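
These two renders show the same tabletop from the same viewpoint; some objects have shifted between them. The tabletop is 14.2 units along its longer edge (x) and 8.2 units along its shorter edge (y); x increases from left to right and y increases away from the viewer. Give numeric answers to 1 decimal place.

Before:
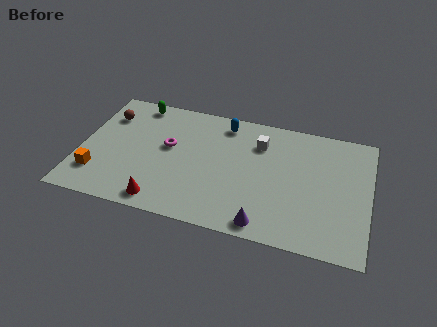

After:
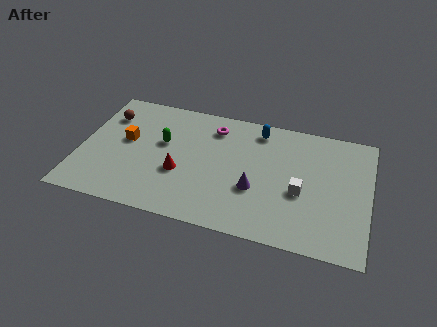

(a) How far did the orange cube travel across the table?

2.9

The orange cube moved from about (1.0, 2.0) to (2.2, 4.6), a distance of √(1.2² + 2.6²) ≈ 2.9.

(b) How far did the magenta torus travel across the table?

2.8

The magenta torus moved from about (4.3, 4.7) to (6.4, 6.6), a distance of √(2.1² + 1.9²) ≈ 2.8.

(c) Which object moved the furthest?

the white cube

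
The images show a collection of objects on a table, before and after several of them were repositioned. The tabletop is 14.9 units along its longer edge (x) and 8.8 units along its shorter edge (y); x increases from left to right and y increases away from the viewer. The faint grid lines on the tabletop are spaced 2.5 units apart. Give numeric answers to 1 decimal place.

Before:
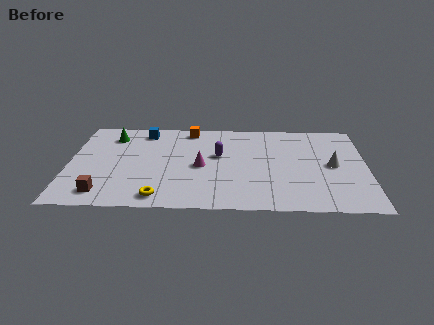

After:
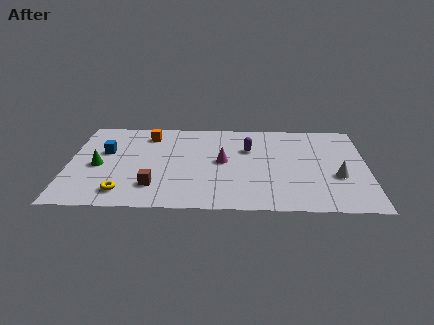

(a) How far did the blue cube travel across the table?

2.8

The blue cube moved from about (3.7, 7.5) to (1.8, 5.4), a distance of √(1.9² + 2.1²) ≈ 2.8.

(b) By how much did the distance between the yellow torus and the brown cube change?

-1.2

The distance was about 2.8 in the first image and 1.6 in the second, so they moved 1.2 units closer together.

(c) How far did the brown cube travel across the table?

2.6

From (1.8, 1.4) to (4.3, 2.1), the brown cube covered √(2.5² + 0.7²) ≈ 2.6 units.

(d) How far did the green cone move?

3.1

The green cone was near (2.1, 7.0) before and (1.5, 4.0) after, so it travelled √(0.6² + 3.0²) ≈ 3.1 units.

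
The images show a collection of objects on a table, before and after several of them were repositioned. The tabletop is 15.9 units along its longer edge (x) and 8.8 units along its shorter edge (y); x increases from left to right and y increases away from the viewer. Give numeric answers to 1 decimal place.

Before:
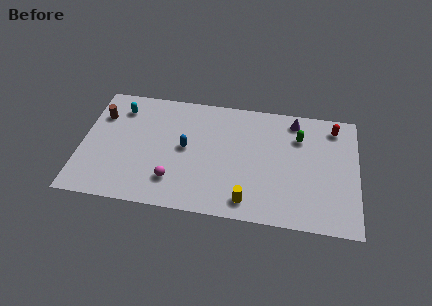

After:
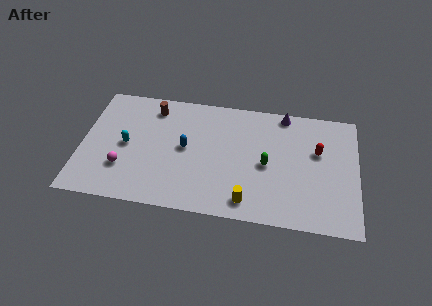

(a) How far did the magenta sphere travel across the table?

2.9

The magenta sphere was near (5.4, 2.1) before and (2.5, 2.6) after, so it travelled √(2.9² + 0.5²) ≈ 2.9 units.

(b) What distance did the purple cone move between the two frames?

0.7

The purple cone was near (12.2, 7.6) before and (11.6, 8.0) after, so it travelled √(0.6² + 0.4²) ≈ 0.7 units.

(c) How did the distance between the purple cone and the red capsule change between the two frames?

+0.9

Before: roughly 2.3 units apart; after: 3.2. That's 0.9 units further apart.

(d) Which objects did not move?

the blue capsule and the yellow cylinder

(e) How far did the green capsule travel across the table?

2.9

The green capsule was near (12.5, 6.4) before and (10.7, 4.1) after, so it travelled √(1.8² + 2.3²) ≈ 2.9 units.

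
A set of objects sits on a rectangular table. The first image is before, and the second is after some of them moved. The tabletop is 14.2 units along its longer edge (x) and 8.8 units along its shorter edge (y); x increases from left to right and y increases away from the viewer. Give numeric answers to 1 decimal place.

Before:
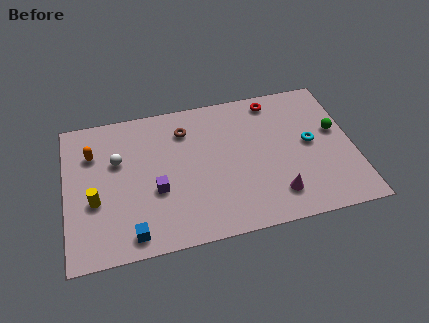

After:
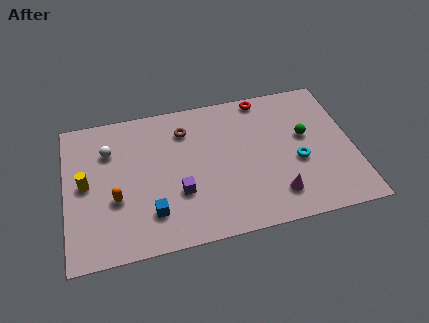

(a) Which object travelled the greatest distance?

the orange capsule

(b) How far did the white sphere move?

0.8

The white sphere was near (2.6, 5.6) before and (2.2, 6.3) after, so it travelled √(0.4² + 0.7²) ≈ 0.8 units.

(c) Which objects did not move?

the brown torus and the magenta cone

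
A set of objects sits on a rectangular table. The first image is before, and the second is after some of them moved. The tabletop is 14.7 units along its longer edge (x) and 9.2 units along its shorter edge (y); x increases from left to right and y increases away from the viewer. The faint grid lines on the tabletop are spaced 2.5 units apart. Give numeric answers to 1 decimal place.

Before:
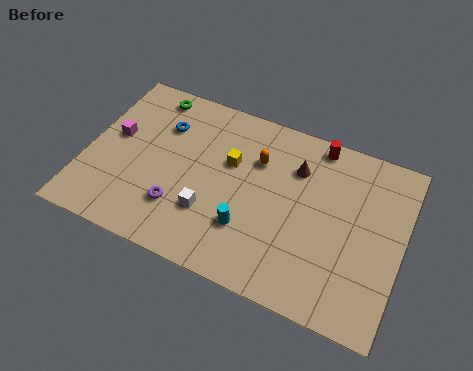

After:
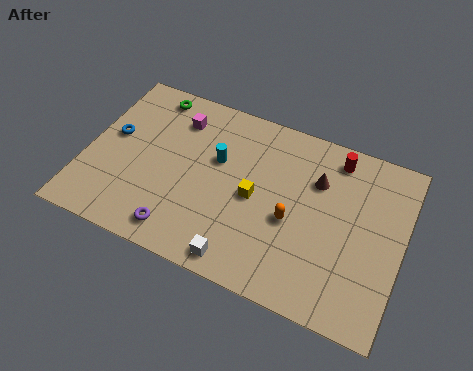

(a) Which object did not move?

the green torus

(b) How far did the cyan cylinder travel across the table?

3.5

The cyan cylinder was near (7.8, 2.7) before and (6.0, 5.7) after, so it travelled √(1.8² + 3.0²) ≈ 3.5 units.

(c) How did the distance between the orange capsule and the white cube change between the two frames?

-0.5

Before: roughly 4.0 units apart; after: 3.5. That's 0.5 units closer together.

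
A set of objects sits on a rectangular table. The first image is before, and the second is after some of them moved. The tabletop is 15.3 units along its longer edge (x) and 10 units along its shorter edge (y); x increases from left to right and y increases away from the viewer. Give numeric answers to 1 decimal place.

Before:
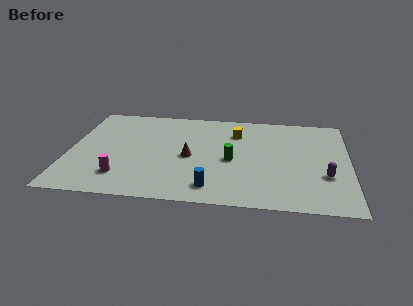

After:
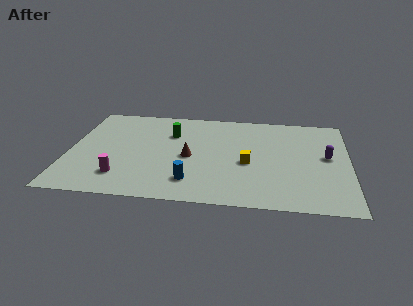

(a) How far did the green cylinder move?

4.2

From (8.9, 4.5) to (5.5, 7.0), the green cylinder covered √(3.4² + 2.5²) ≈ 4.2 units.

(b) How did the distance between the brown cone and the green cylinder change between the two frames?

+0.3

The distance was about 2.3 in the first image and 2.6 in the second, so they moved 0.3 units further apart.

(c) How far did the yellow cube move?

3.3

The yellow cube moved from about (9.1, 7.5) to (9.8, 4.3), a distance of √(0.7² + 3.2²) ≈ 3.3.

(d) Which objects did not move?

the magenta cylinder and the brown cone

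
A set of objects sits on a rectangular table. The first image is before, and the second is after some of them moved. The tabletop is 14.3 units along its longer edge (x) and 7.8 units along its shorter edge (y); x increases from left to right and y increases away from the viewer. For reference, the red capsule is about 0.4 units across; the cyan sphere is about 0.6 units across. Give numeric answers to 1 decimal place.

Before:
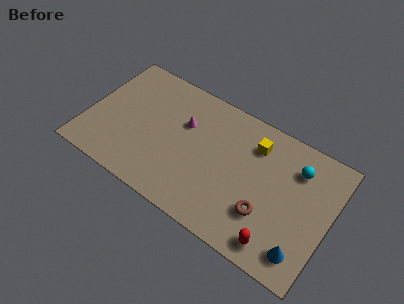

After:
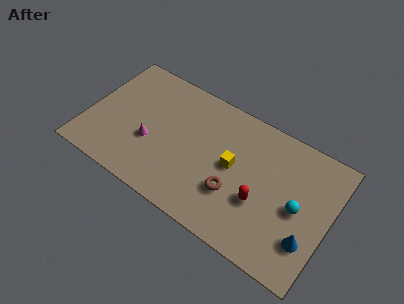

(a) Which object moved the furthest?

the magenta cone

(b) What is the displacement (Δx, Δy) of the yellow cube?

(-1.0, -1.9)

The yellow cube was at about (9.6, 6.0) and moved to about (8.6, 4.1).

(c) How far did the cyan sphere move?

2.2

The cyan sphere was near (12.1, 5.9) before and (12.5, 3.7) after, so it travelled √(0.4² + 2.2²) ≈ 2.2 units.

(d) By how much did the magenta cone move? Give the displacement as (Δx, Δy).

(-1.7, -2.1)

From the two frames, the magenta cone sits at roughly (5.5, 5.1) before and (3.8, 3.0) after.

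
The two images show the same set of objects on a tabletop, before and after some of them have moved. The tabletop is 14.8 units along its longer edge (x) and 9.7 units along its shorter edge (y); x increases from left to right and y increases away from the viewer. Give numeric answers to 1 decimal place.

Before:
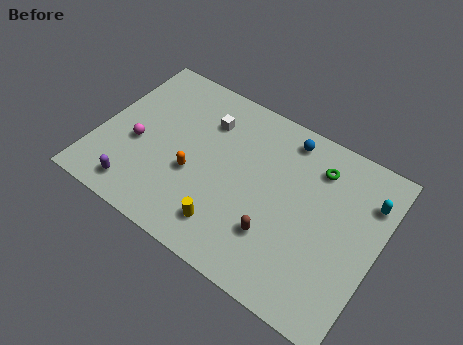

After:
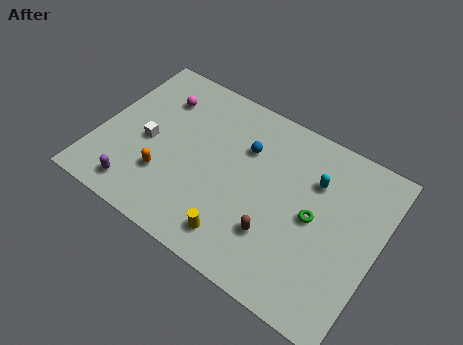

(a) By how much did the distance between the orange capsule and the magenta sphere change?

+1.4

They were about 3.1 units apart before and 4.5 after — 1.4 units further apart.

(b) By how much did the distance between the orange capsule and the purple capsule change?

-1.6

The distance was about 3.5 in the first image and 1.9 in the second, so they moved 1.6 units closer together.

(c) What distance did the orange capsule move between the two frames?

1.7

The orange capsule was near (5.2, 3.8) before and (3.8, 2.9) after, so it travelled √(1.4² + 0.9²) ≈ 1.7 units.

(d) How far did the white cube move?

3.9

The white cube was near (5.3, 7.2) before and (2.6, 4.4) after, so it travelled √(2.7² + 2.8²) ≈ 3.9 units.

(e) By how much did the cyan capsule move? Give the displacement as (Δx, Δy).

(-2.8, -0.4)

From the two frames, the cyan capsule sits at roughly (14.0, 7.2) before and (11.2, 6.8) after.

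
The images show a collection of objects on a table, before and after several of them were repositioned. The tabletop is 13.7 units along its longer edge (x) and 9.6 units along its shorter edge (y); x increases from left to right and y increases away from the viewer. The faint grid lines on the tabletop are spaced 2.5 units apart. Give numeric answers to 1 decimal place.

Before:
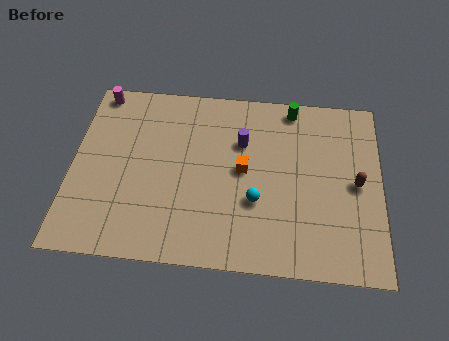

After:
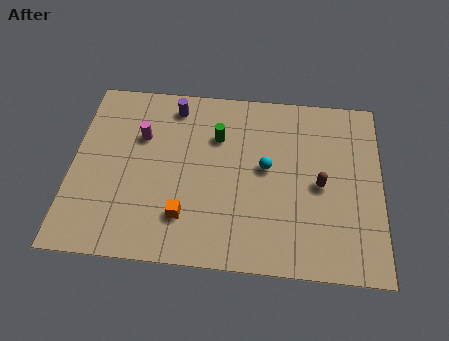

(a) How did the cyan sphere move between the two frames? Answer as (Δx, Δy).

(0.4, 1.8)

The cyan sphere started near (8.2, 3.4) and ended near (8.6, 5.2).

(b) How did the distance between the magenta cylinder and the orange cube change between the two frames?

-3.0

They were about 7.6 units apart before and 4.6 after — 3.0 units closer together.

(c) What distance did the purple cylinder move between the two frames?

3.5

The purple cylinder was near (7.5, 6.5) before and (4.4, 8.2) after, so it travelled √(3.1² + 1.7²) ≈ 3.5 units.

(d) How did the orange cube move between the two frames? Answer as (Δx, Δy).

(-2.5, -2.7)

The orange cube started near (7.6, 5.0) and ended near (5.1, 2.3).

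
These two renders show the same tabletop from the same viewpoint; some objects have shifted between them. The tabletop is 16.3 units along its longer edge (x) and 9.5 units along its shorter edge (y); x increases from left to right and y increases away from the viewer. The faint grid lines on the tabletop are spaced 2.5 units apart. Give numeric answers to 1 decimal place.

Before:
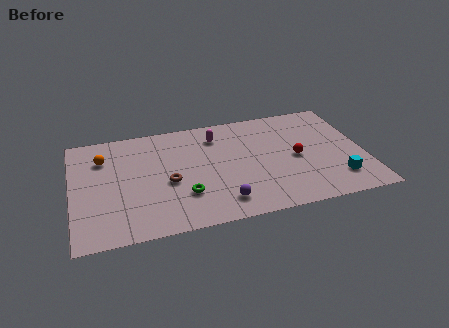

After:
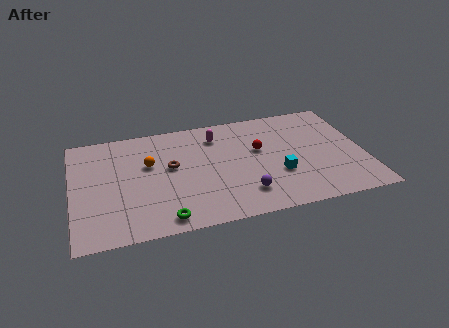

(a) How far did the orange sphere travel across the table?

2.7

From (1.8, 7.0) to (4.3, 5.9), the orange sphere covered √(2.5² + 1.1²) ≈ 2.7 units.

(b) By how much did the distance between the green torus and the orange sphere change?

-1.2

They were about 6.0 units apart before and 4.8 after — 1.2 units closer together.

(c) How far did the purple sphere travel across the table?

1.4

From (8.1, 1.7) to (9.4, 2.1), the purple sphere covered √(1.3² + 0.4²) ≈ 1.4 units.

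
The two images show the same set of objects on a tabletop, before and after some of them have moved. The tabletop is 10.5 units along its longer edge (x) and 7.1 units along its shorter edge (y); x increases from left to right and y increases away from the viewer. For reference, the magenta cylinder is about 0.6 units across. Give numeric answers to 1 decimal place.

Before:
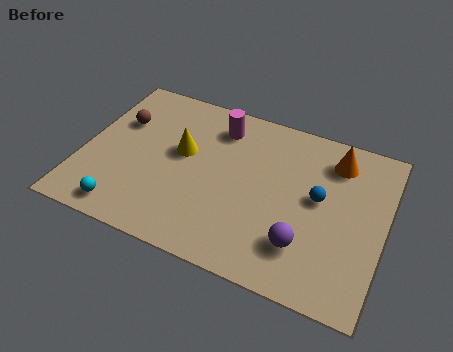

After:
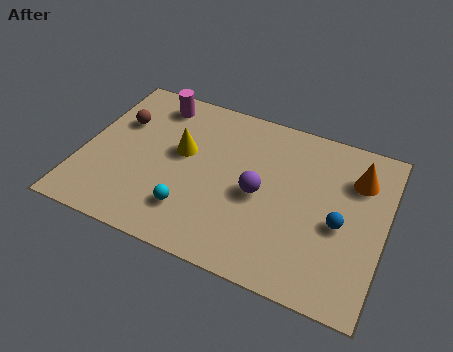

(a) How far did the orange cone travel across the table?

0.9

From (8.6, 5.7) to (9.4, 5.2), the orange cone covered √(0.8² + 0.5²) ≈ 0.9 units.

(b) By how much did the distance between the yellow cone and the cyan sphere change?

-1.1

The distance was about 3.6 in the first image and 2.5 in the second, so they moved 1.1 units closer together.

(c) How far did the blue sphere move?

1.1

The blue sphere was near (8.2, 3.9) before and (9.0, 3.1) after, so it travelled √(0.8² + 0.8²) ≈ 1.1 units.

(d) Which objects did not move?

the brown sphere and the yellow cone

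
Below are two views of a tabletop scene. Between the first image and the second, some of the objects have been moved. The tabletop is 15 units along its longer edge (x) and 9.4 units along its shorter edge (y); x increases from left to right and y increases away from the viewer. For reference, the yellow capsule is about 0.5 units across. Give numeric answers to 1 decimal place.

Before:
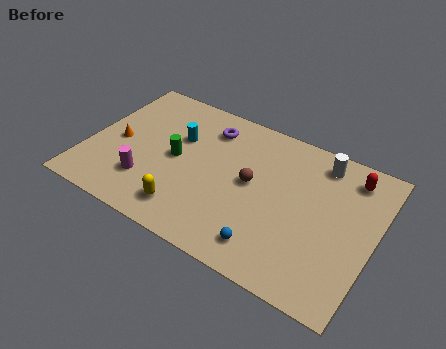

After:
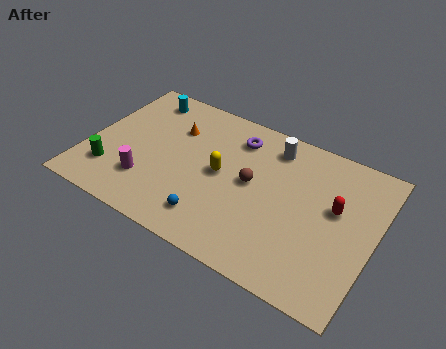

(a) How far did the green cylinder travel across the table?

3.9

From (4.6, 4.7) to (1.5, 2.3), the green cylinder covered √(3.1² + 2.4²) ≈ 3.9 units.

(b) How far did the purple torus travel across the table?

1.5

The purple torus was near (5.9, 7.5) before and (7.4, 7.5) after, so it travelled √(1.5² + 0.0²) ≈ 1.5 units.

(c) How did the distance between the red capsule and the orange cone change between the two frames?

-3.6

Before: roughly 12.4 units apart; after: 8.8. That's 3.6 units closer together.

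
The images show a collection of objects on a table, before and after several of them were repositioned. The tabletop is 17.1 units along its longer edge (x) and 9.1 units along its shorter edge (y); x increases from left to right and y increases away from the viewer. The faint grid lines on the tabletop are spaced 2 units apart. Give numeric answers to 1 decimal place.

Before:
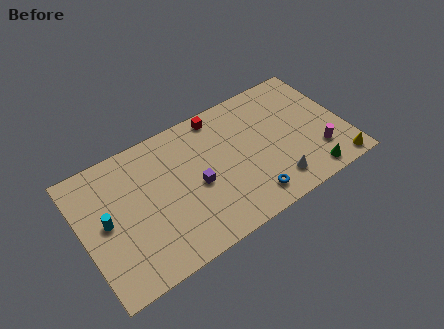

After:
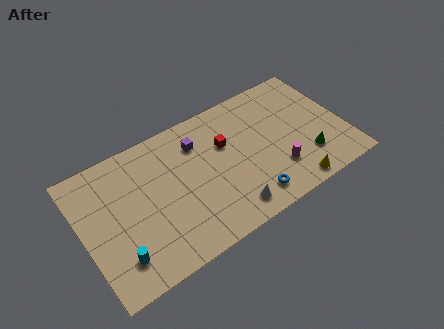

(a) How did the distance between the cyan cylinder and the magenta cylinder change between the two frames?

-3.3

The distance was about 13.8 in the first image and 10.5 in the second, so they moved 3.3 units closer together.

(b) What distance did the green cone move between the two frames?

1.3

The green cone was near (14.3, 1.1) before and (14.4, 2.4) after, so it travelled √(0.1² + 1.3²) ≈ 1.3 units.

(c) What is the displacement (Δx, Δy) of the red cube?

(0.1, -2.2)

From the two frames, the red cube sits at roughly (9.4, 8.1) before and (9.5, 5.9) after.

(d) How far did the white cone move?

3.1

The white cone was near (12.1, 1.7) before and (9.0, 1.4) after, so it travelled √(3.1² + 0.3²) ≈ 3.1 units.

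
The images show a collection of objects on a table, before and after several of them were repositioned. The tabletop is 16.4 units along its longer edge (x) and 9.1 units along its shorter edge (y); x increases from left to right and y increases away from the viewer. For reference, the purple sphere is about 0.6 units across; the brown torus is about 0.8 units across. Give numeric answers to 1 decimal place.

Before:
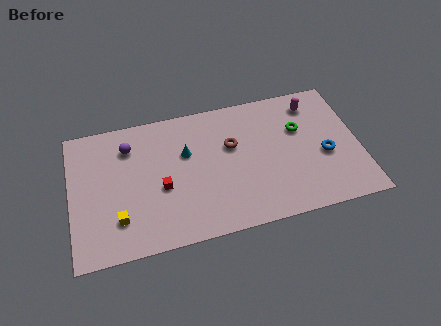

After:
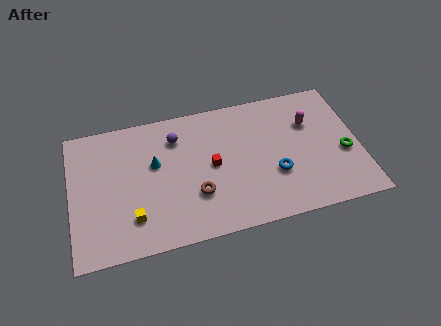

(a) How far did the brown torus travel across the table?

3.6

The brown torus moved from about (9.2, 5.7) to (7.0, 2.9), a distance of √(2.2² + 2.8²) ≈ 3.6.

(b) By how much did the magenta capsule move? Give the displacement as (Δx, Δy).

(-0.3, -1.3)

The magenta capsule was at about (14.0, 7.5) and moved to about (13.7, 6.2).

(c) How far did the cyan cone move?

1.8

The cyan cone moved from about (6.6, 5.8) to (4.8, 5.5), a distance of √(1.8² + 0.3²) ≈ 1.8.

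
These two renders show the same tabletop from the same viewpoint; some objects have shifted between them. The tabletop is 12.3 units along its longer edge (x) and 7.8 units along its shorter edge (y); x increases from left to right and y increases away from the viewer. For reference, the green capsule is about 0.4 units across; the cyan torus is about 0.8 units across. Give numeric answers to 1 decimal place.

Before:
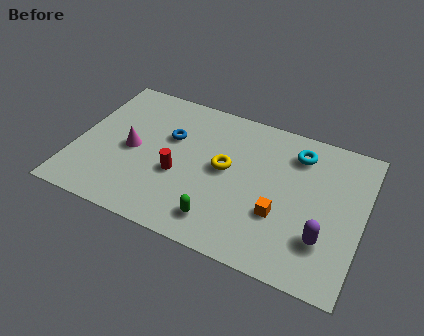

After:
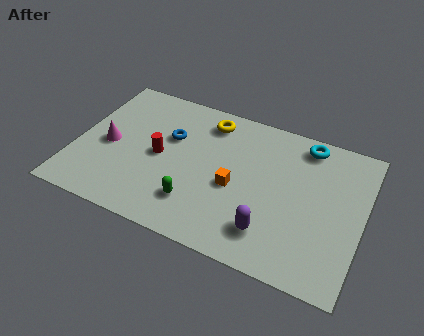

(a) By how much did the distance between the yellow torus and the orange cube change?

+0.5

The distance was about 2.9 in the first image and 3.4 in the second, so they moved 0.5 units further apart.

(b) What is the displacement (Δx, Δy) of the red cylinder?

(-0.9, 0.7)

The red cylinder was at about (4.5, 3.1) and moved to about (3.6, 3.8).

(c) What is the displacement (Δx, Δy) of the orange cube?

(-2.0, 0.7)

The orange cube started near (8.9, 2.7) and ended near (6.9, 3.4).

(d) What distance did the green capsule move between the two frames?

1.2

From (6.5, 1.4) to (5.4, 1.9), the green capsule covered √(1.1² + 0.5²) ≈ 1.2 units.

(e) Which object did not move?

the blue torus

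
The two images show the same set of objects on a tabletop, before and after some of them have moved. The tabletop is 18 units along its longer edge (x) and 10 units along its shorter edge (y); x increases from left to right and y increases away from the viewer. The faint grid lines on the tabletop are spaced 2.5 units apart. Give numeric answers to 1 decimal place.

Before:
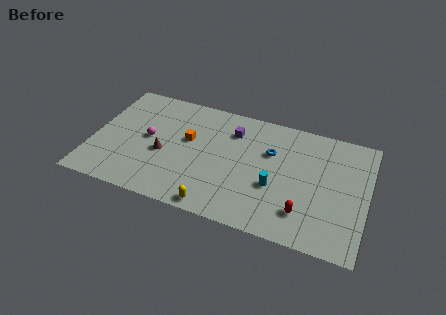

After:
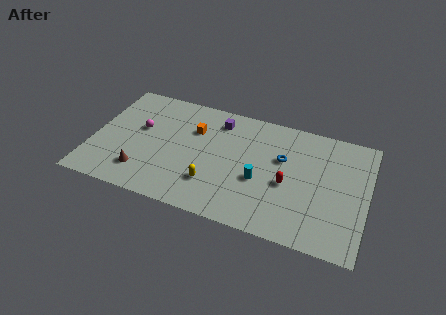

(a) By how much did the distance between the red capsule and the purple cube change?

-1.1

The distance was about 7.4 in the first image and 6.3 in the second, so they moved 1.1 units closer together.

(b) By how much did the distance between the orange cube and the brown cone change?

+3.3

Before: roughly 2.3 units apart; after: 5.6. That's 3.3 units further apart.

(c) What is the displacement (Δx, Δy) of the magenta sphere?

(-0.6, 0.7)

From the two frames, the magenta sphere sits at roughly (3.6, 5.2) before and (3.0, 5.9) after.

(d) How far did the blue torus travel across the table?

0.9

The blue torus moved from about (11.6, 6.6) to (12.4, 6.3), a distance of √(0.8² + 0.3²) ≈ 0.9.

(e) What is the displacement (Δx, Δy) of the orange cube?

(0.3, 1.0)

The orange cube was at about (6.2, 5.9) and moved to about (6.5, 6.9).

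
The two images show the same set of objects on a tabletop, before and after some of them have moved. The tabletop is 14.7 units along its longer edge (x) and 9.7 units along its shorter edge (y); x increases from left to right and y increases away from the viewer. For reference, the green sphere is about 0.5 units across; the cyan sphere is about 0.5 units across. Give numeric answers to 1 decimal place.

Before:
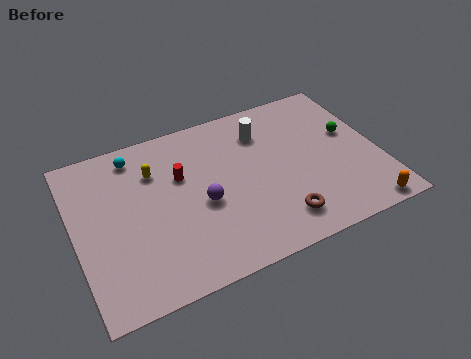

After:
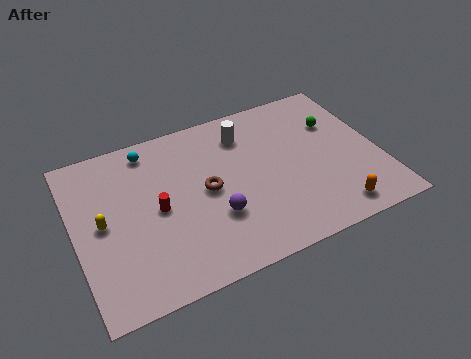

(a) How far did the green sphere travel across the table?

1.1

From (13.5, 5.7) to (12.9, 6.6), the green sphere covered √(0.6² + 0.9²) ≈ 1.1 units.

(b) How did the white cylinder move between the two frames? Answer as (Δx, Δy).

(-0.9, 0.2)

The white cylinder started near (9.4, 7.4) and ended near (8.5, 7.6).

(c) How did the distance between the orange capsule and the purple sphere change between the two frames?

-2.3

Before: roughly 8.1 units apart; after: 5.8. That's 2.3 units closer together.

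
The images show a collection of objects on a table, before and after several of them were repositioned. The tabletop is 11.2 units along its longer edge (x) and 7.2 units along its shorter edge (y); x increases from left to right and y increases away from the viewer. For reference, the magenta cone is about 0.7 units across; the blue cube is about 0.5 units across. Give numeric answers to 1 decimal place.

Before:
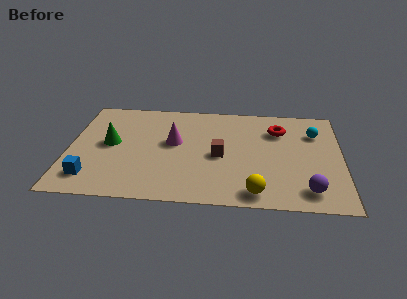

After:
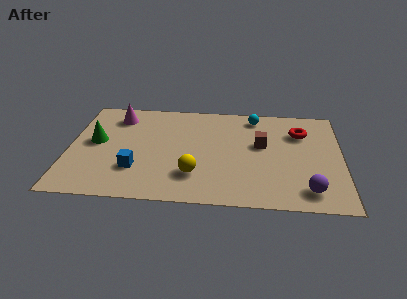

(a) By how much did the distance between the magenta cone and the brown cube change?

+4.1

They were about 2.1 units apart before and 6.2 after — 4.1 units further apart.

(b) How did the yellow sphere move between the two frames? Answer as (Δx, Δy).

(-2.5, 1.0)

From the two frames, the yellow sphere sits at roughly (7.7, 0.9) before and (5.2, 1.9) after.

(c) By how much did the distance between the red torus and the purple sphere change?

-0.3

They were about 4.3 units apart before and 4.0 after — 0.3 units closer together.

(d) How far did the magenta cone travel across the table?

2.9

From (4.3, 4.1) to (1.9, 5.8), the magenta cone covered √(2.4² + 1.7²) ≈ 2.9 units.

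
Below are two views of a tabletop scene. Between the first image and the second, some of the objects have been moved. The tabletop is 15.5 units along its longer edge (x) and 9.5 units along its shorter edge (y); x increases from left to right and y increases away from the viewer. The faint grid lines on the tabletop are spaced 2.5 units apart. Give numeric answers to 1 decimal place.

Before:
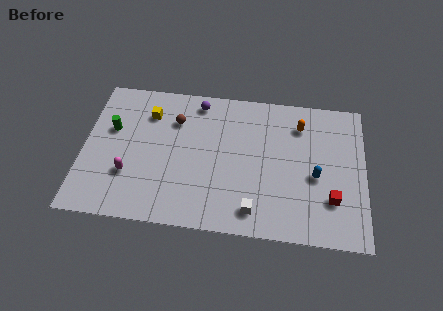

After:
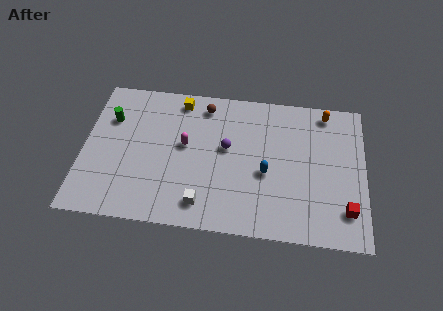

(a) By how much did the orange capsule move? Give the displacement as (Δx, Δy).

(1.4, 1.0)

The orange capsule was at about (11.9, 7.4) and moved to about (13.3, 8.4).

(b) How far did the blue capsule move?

2.7

From (12.8, 4.1) to (10.1, 4.0), the blue capsule covered √(2.7² + 0.1²) ≈ 2.7 units.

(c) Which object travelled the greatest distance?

the magenta capsule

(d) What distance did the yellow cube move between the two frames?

2.0

From (3.5, 7.2) to (5.2, 8.3), the yellow cube covered √(1.7² + 1.1²) ≈ 2.0 units.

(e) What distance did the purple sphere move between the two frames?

3.4

The purple sphere was near (6.2, 8.3) before and (7.9, 5.4) after, so it travelled √(1.7² + 2.9²) ≈ 3.4 units.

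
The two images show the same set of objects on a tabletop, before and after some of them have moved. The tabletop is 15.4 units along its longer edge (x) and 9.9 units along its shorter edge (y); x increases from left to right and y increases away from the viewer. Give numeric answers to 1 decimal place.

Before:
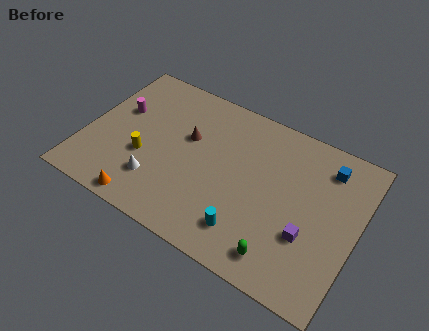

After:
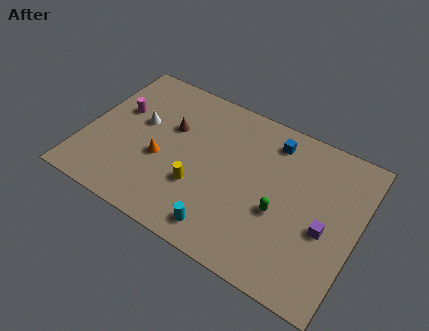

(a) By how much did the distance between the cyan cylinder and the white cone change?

+1.7

The distance was about 5.3 in the first image and 7.0 in the second, so they moved 1.7 units further apart.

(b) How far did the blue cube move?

3.1

The blue cube moved from about (13.3, 8.0) to (10.2, 8.2), a distance of √(3.1² + 0.2²) ≈ 3.1.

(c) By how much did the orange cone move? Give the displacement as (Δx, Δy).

(0.4, 3.1)

The orange cone was at about (4.0, 0.9) and moved to about (4.4, 4.0).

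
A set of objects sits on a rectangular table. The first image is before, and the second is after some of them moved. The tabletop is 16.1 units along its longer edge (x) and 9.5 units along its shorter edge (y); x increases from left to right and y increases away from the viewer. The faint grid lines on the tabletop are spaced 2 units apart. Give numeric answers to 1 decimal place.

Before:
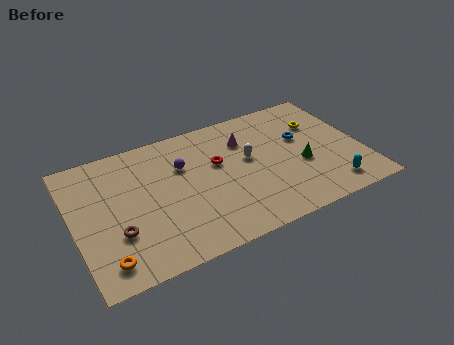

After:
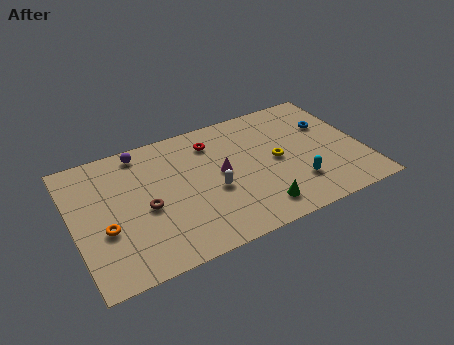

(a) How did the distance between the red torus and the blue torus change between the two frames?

+1.8

The distance was about 4.8 in the first image and 6.6 in the second, so they moved 1.8 units further apart.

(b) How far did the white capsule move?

2.7

From (9.8, 5.4) to (7.6, 3.9), the white capsule covered √(2.2² + 1.5²) ≈ 2.7 units.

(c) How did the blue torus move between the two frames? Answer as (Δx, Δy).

(1.6, 0.5)

The blue torus started near (12.9, 5.8) and ended near (14.5, 6.3).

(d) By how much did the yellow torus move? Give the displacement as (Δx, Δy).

(-2.7, -1.9)

The yellow torus was at about (14.0, 6.6) and moved to about (11.3, 4.7).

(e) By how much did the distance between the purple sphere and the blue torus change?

+3.9

They were about 6.7 units apart before and 10.6 after — 3.9 units further apart.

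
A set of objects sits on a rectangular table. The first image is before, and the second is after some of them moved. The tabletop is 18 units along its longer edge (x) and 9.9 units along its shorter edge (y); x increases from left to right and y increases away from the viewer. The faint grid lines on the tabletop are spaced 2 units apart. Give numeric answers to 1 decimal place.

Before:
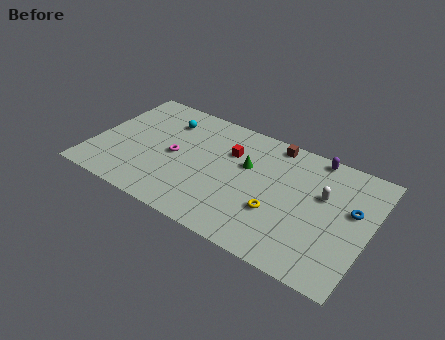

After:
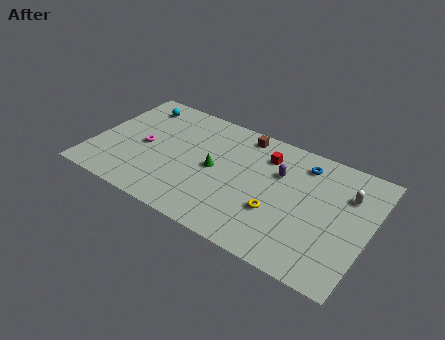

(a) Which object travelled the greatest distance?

the blue torus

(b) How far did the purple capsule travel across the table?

3.2

The purple capsule was near (14.0, 9.1) before and (12.0, 6.6) after, so it travelled √(2.0² + 2.5²) ≈ 3.2 units.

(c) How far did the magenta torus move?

2.0

The magenta torus moved from about (5.3, 4.8) to (3.3, 4.7), a distance of √(2.0² + 0.1²) ≈ 2.0.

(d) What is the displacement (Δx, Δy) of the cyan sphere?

(-2.1, 0.6)

From the two frames, the cyan sphere sits at roughly (4.3, 7.6) before and (2.2, 8.2) after.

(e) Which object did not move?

the yellow torus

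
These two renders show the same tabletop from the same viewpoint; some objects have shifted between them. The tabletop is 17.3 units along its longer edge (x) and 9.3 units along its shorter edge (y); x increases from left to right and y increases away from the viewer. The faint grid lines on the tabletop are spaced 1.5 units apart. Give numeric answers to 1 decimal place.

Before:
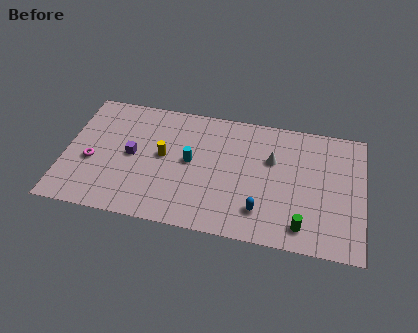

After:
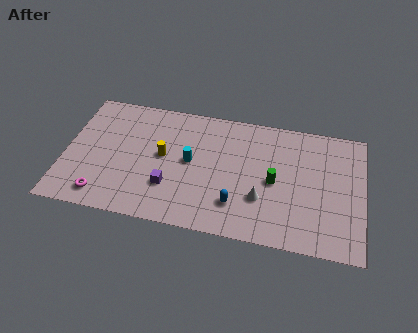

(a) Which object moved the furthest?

the green cylinder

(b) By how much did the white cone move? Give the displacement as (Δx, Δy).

(-0.5, -3.0)

From the two frames, the white cone sits at roughly (12.0, 6.0) before and (11.5, 3.0) after.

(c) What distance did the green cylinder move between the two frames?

3.4

The green cylinder was near (13.9, 1.5) before and (12.2, 4.4) after, so it travelled √(1.7² + 2.9²) ≈ 3.4 units.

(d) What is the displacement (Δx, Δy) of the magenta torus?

(0.8, -2.4)

The magenta torus was at about (1.6, 3.8) and moved to about (2.4, 1.4).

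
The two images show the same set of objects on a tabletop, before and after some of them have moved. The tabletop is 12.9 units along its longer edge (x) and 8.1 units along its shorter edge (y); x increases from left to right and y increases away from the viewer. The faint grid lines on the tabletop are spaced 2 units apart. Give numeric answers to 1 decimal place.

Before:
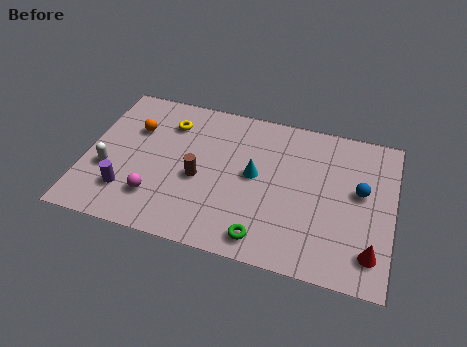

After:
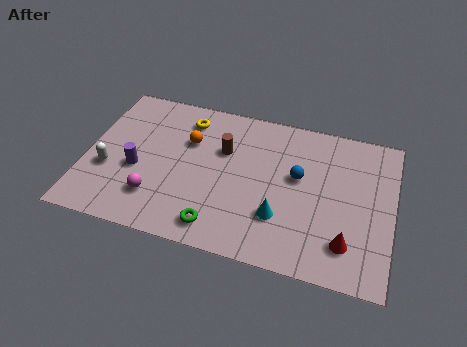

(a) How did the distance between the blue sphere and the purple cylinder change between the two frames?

-3.1

Before: roughly 9.9 units apart; after: 6.8. That's 3.1 units closer together.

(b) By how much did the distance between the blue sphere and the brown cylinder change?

-3.5

Before: roughly 6.8 units apart; after: 3.3. That's 3.5 units closer together.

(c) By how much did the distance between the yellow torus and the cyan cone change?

+1.8

They were about 4.2 units apart before and 6.0 after — 1.8 units further apart.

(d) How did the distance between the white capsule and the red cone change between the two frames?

-1.0

Before: roughly 11.2 units apart; after: 10.2. That's 1.0 units closer together.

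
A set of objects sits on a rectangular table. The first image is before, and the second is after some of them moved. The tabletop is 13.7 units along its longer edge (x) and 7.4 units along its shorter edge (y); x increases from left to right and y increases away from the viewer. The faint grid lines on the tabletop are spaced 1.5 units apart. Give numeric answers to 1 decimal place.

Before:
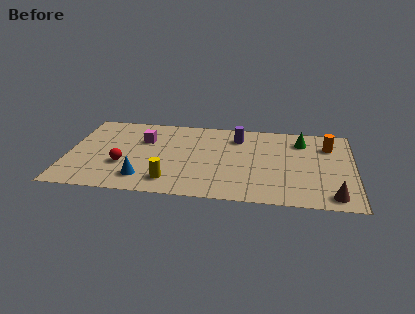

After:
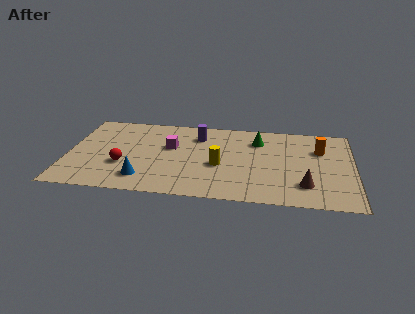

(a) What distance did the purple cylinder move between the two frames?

1.9

The purple cylinder was near (8.1, 5.8) before and (6.2, 5.7) after, so it travelled √(1.9² + 0.1²) ≈ 1.9 units.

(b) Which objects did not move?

the blue cone and the red sphere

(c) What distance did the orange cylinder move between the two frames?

0.6

From (12.5, 5.5) to (12.1, 5.1), the orange cylinder covered √(0.4² + 0.4²) ≈ 0.6 units.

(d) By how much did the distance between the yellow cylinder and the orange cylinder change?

-3.3

The distance was about 8.5 in the first image and 5.2 in the second, so they moved 3.3 units closer together.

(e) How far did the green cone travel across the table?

2.1

The green cone was near (11.2, 5.8) before and (9.1, 5.6) after, so it travelled √(2.1² + 0.2²) ≈ 2.1 units.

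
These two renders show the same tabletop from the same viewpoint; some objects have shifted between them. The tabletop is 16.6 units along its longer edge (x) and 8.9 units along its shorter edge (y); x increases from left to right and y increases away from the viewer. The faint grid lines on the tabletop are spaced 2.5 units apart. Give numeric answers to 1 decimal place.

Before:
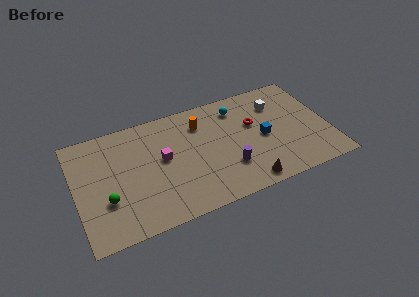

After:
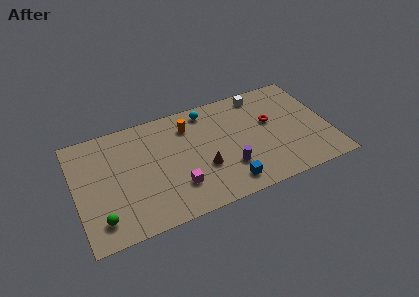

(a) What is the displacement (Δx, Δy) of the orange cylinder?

(-0.8, 0.1)

From the two frames, the orange cylinder sits at roughly (8.4, 6.8) before and (7.6, 6.9) after.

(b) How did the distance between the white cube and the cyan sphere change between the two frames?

+0.9

Before: roughly 2.7 units apart; after: 3.6. That's 0.9 units further apart.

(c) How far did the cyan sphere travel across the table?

2.1

The cyan sphere moved from about (10.9, 7.2) to (8.9, 7.7), a distance of √(2.0² + 0.5²) ≈ 2.1.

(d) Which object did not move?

the purple cylinder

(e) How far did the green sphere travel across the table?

1.4

The green sphere moved from about (1.9, 3.0) to (1.4, 1.7), a distance of √(0.5² + 1.3²) ≈ 1.4.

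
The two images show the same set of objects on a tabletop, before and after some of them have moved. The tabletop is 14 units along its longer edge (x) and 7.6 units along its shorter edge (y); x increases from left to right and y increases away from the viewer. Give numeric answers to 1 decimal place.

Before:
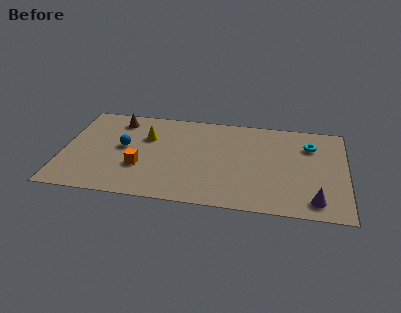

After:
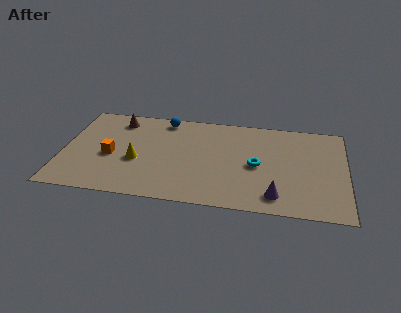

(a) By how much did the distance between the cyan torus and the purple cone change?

-1.9

They were about 4.4 units apart before and 2.5 after — 1.9 units closer together.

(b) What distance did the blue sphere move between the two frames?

3.2

The blue sphere was near (3.0, 4.1) before and (4.9, 6.7) after, so it travelled √(1.9² + 2.6²) ≈ 3.2 units.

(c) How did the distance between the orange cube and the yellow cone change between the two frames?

-1.2

The distance was about 2.5 in the first image and 1.3 in the second, so they moved 1.2 units closer together.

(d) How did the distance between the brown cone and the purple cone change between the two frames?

-1.7

The distance was about 11.1 in the first image and 9.4 in the second, so they moved 1.7 units closer together.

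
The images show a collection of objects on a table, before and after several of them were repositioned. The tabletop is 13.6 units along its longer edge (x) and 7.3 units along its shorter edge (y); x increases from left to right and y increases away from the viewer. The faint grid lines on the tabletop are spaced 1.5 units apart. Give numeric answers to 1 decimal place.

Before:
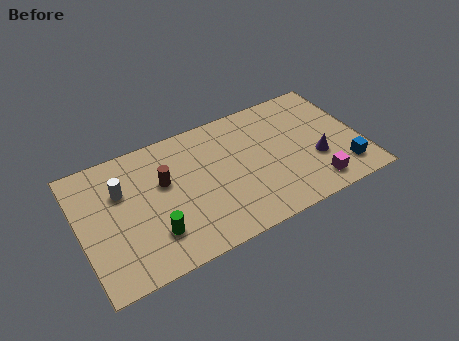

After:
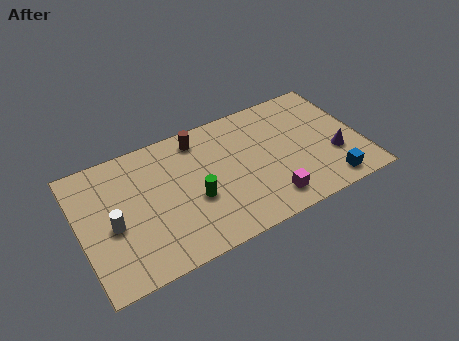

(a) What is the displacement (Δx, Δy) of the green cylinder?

(2.1, 1.0)

From the two frames, the green cylinder sits at roughly (3.3, 1.9) before and (5.4, 2.9) after.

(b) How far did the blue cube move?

0.9

The blue cube was near (12.5, 1.5) before and (11.7, 1.0) after, so it travelled √(0.8² + 0.5²) ≈ 0.9 units.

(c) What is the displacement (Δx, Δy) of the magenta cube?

(-2.2, 0.1)

The magenta cube started near (11.0, 1.2) and ended near (8.8, 1.3).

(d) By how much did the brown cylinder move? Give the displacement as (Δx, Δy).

(1.9, 1.7)

From the two frames, the brown cylinder sits at roughly (4.1, 4.5) before and (6.0, 6.2) after.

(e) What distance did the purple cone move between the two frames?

0.9

The purple cone was near (11.3, 2.6) before and (12.2, 2.5) after, so it travelled √(0.9² + 0.1²) ≈ 0.9 units.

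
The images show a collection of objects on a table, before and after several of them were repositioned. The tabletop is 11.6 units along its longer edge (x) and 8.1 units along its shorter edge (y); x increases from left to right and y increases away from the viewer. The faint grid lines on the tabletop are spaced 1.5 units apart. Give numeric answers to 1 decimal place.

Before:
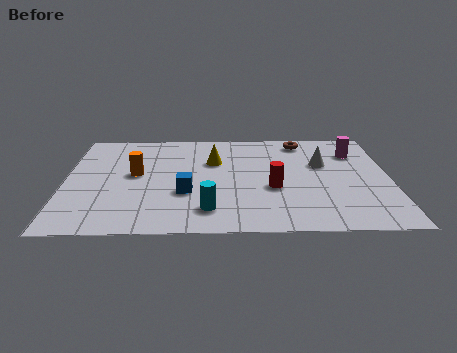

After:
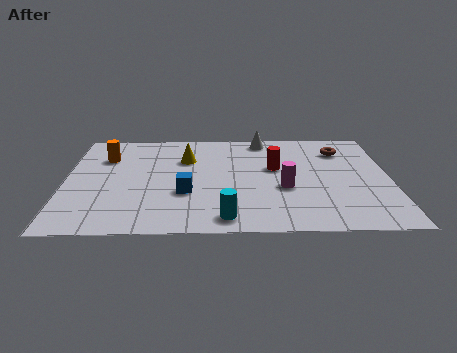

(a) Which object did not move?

the blue cube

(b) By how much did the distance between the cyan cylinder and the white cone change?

+1.0

The distance was about 5.4 in the first image and 6.4 in the second, so they moved 1.0 units further apart.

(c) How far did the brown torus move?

1.6

The brown torus was near (8.5, 7.0) before and (9.9, 6.2) after, so it travelled √(1.4² + 0.8²) ≈ 1.6 units.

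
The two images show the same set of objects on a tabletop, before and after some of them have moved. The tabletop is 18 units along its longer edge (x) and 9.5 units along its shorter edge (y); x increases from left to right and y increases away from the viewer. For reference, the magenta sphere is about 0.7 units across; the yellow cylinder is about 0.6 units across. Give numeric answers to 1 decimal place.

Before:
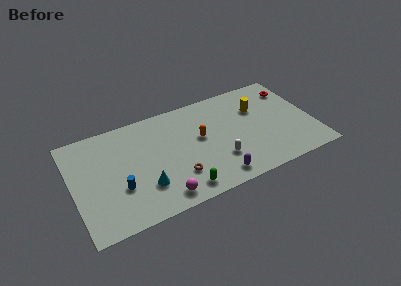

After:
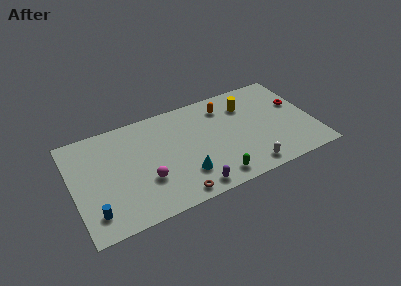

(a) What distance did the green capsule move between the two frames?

2.5

From (7.7, 1.3) to (10.2, 1.3), the green capsule covered √(2.5² + 0.0²) ≈ 2.5 units.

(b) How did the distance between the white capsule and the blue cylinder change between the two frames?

+4.0

Before: roughly 7.4 units apart; after: 11.4. That's 4.0 units further apart.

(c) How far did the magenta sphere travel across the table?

2.1

The magenta sphere moved from about (6.2, 1.3) to (5.3, 3.2), a distance of √(0.9² + 1.9²) ≈ 2.1.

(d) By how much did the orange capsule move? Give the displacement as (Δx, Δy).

(2.1, 2.2)

The orange capsule was at about (9.6, 5.4) and moved to about (11.7, 7.6).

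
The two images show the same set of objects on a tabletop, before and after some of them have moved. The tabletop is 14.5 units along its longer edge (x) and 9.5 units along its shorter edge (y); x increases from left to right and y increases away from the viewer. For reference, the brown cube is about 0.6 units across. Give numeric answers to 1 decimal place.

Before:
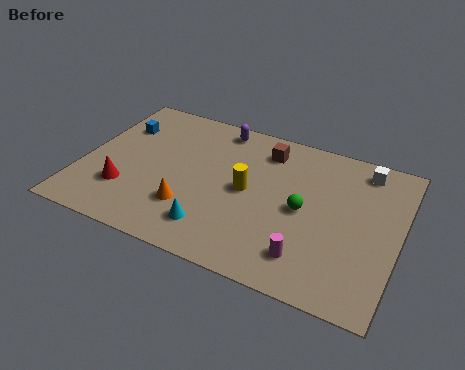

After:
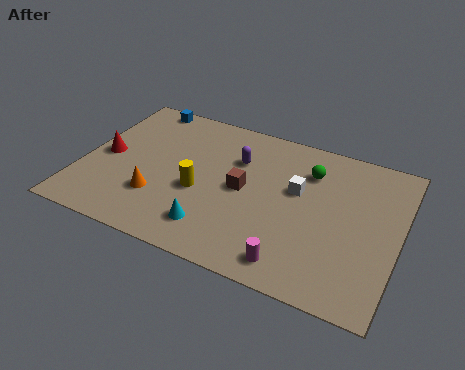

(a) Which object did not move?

the cyan cone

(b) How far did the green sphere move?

2.5

The green sphere was near (10.2, 4.6) before and (10.2, 7.1) after, so it travelled √(0.0² + 2.5²) ≈ 2.5 units.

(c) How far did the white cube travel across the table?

3.8

The white cube moved from about (12.6, 8.2) to (9.8, 5.7), a distance of √(2.8² + 2.5²) ≈ 3.8.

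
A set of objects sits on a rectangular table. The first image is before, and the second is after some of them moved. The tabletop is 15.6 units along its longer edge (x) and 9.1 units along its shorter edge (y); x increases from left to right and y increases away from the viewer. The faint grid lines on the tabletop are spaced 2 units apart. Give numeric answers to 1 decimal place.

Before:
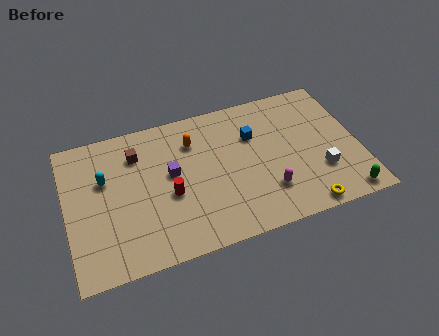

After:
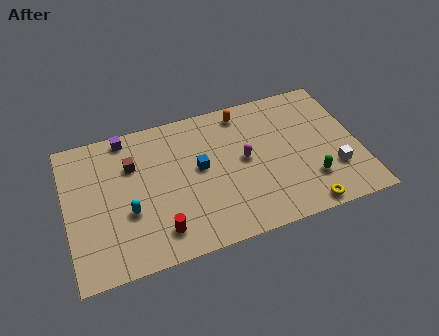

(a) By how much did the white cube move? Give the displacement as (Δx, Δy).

(0.7, -0.1)

From the two frames, the white cube sits at roughly (13.4, 2.8) before and (14.1, 2.7) after.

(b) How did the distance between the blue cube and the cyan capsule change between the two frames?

-3.8

Before: roughly 8.0 units apart; after: 4.2. That's 3.8 units closer together.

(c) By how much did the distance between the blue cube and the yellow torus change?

+0.9

They were about 5.8 units apart before and 6.7 after — 0.9 units further apart.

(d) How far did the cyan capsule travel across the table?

2.6

The cyan capsule moved from about (2.1, 5.8) to (3.2, 3.4), a distance of √(1.1² + 2.4²) ≈ 2.6.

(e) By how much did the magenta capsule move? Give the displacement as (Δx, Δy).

(-1.0, 2.4)

From the two frames, the magenta capsule sits at roughly (10.5, 2.4) before and (9.5, 4.8) after.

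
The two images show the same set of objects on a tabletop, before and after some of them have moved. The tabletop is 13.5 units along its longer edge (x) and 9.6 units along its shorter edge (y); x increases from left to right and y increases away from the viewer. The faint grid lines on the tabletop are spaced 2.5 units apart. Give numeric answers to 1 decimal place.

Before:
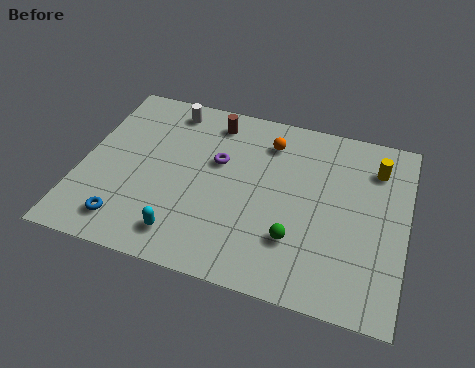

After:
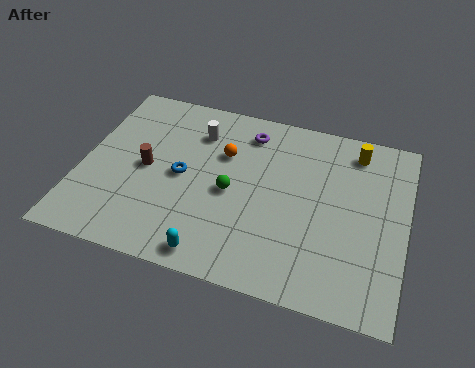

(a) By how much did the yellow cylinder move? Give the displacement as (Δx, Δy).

(-0.9, 0.7)

The yellow cylinder started near (12.1, 7.4) and ended near (11.2, 8.1).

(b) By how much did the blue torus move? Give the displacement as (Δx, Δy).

(2.0, 3.1)

From the two frames, the blue torus sits at roughly (2.2, 1.6) before and (4.2, 4.7) after.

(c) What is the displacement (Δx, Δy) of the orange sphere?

(-1.8, -1.2)

The orange sphere was at about (7.6, 7.6) and moved to about (5.8, 6.4).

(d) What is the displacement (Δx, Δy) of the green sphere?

(-2.8, 1.7)

The green sphere started near (9.1, 2.7) and ended near (6.3, 4.4).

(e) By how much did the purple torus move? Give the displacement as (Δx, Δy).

(1.1, 2.0)

From the two frames, the purple torus sits at roughly (5.6, 5.9) before and (6.7, 7.9) after.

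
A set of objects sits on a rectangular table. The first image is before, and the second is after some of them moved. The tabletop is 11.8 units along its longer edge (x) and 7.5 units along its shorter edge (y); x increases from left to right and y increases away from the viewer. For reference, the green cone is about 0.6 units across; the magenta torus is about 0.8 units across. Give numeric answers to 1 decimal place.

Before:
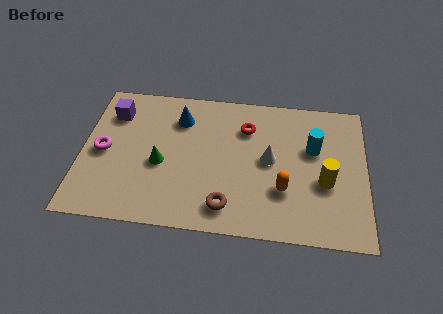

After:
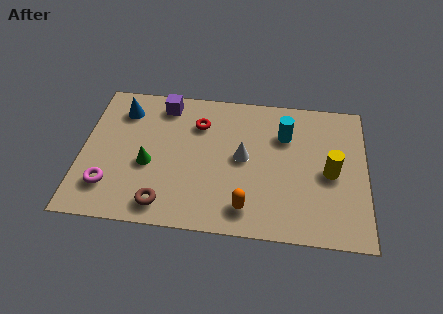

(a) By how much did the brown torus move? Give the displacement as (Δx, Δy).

(-2.6, -0.2)

The brown torus was at about (6.1, 1.3) and moved to about (3.5, 1.1).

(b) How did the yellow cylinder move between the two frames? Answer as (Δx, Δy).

(0.2, 0.5)

The yellow cylinder was at about (10.1, 3.0) and moved to about (10.3, 3.5).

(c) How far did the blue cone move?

2.4

From (4.0, 5.7) to (1.6, 5.9), the blue cone covered √(2.4² + 0.2²) ≈ 2.4 units.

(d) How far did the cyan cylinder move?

1.3

The cyan cylinder was near (9.6, 4.7) before and (8.4, 5.3) after, so it travelled √(1.2² + 0.6²) ≈ 1.3 units.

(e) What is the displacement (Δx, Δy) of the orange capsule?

(-1.5, -1.1)

The orange capsule was at about (8.4, 2.4) and moved to about (6.9, 1.3).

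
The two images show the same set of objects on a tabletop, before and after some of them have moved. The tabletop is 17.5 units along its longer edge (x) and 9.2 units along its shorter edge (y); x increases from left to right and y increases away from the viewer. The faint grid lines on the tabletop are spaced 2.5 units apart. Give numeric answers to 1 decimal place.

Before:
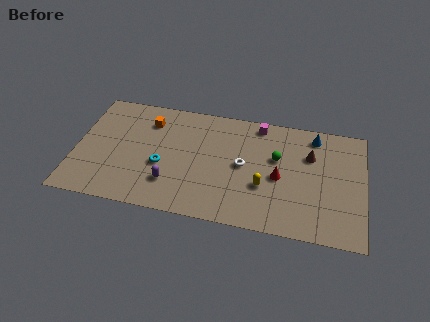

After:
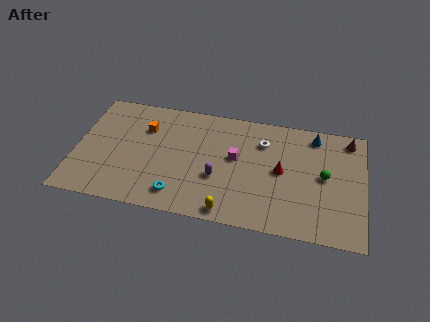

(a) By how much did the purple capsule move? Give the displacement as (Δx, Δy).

(2.8, 1.0)

The purple capsule was at about (5.9, 2.4) and moved to about (8.7, 3.4).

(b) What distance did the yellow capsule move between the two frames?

3.1

The yellow capsule moved from about (11.5, 3.3) to (9.5, 0.9), a distance of √(2.0² + 2.4²) ≈ 3.1.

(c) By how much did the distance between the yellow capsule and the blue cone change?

+3.1

They were about 5.4 units apart before and 8.5 after — 3.1 units further apart.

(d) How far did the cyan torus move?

2.4

From (5.3, 3.7) to (6.4, 1.6), the cyan torus covered √(1.1² + 2.1²) ≈ 2.4 units.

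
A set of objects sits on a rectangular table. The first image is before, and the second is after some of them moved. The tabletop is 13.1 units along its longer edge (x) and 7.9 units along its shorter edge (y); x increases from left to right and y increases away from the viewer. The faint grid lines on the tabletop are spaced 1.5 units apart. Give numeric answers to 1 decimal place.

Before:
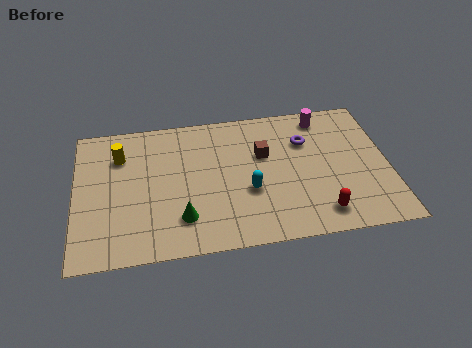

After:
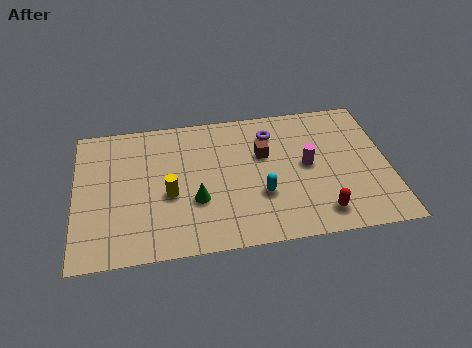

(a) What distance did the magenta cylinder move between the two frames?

2.8

The magenta cylinder moved from about (10.5, 6.8) to (9.7, 4.1), a distance of √(0.8² + 2.7²) ≈ 2.8.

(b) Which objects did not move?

the brown cube and the red capsule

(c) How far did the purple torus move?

1.6

The purple torus was near (9.7, 5.5) before and (8.3, 6.2) after, so it travelled √(1.4² + 0.7²) ≈ 1.6 units.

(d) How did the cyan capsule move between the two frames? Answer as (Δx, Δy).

(0.5, -0.3)

The cyan capsule started near (7.2, 3.0) and ended near (7.7, 2.7).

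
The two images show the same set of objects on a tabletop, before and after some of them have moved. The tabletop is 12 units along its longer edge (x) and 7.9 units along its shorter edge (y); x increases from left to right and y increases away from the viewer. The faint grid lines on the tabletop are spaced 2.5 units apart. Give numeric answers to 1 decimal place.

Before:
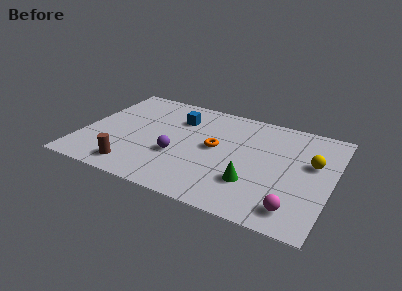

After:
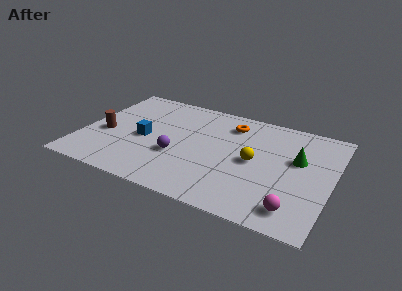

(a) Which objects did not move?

the purple sphere and the magenta sphere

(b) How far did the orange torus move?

2.2

The orange torus was near (6.4, 4.2) before and (6.9, 6.3) after, so it travelled √(0.5² + 2.1²) ≈ 2.2 units.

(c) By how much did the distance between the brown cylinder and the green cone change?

+3.6

They were about 5.7 units apart before and 9.3 after — 3.6 units further apart.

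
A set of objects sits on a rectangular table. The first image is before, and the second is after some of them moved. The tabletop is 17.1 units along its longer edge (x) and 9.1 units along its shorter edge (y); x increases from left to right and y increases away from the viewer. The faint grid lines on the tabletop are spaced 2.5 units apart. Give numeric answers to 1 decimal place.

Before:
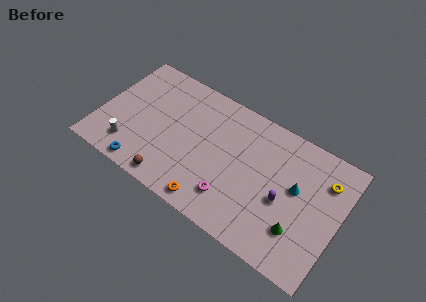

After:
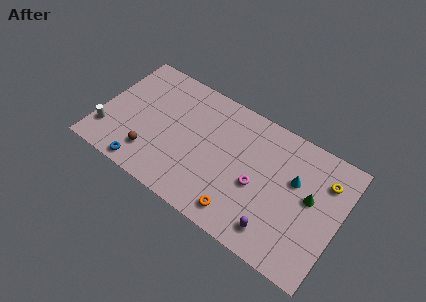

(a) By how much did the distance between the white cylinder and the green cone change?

+2.4

Before: roughly 12.1 units apart; after: 14.5. That's 2.4 units further apart.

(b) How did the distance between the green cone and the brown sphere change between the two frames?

+2.4

The distance was about 9.0 in the first image and 11.4 in the second, so they moved 2.4 units further apart.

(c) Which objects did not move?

the blue torus and the yellow torus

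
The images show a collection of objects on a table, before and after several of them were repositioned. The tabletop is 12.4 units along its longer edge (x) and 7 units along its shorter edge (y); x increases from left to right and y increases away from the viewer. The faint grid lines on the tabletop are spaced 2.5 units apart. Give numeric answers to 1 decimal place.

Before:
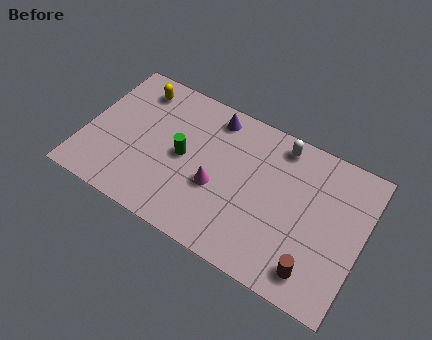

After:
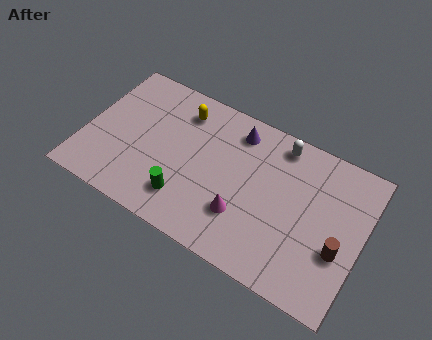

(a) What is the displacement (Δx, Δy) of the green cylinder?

(0.4, -1.9)

From the two frames, the green cylinder sits at roughly (4.4, 3.5) before and (4.8, 1.6) after.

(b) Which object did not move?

the white capsule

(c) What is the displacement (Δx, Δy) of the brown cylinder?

(0.9, 1.4)

From the two frames, the brown cylinder sits at roughly (10.6, 1.2) before and (11.5, 2.6) after.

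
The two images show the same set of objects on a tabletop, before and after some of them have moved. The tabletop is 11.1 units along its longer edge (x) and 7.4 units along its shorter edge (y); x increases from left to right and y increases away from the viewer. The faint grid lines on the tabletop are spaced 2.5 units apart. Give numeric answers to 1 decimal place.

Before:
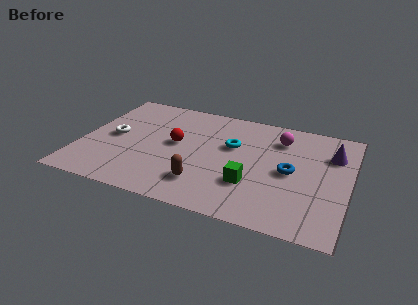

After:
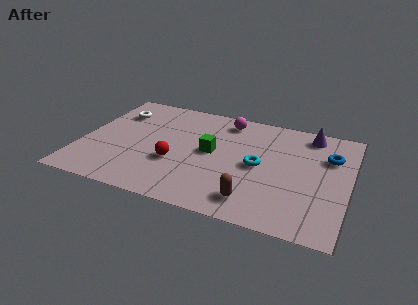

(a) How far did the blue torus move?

2.1

From (8.7, 3.6) to (10.2, 5.1), the blue torus covered √(1.5² + 1.5²) ≈ 2.1 units.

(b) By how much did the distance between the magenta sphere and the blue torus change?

+2.4

The distance was about 2.2 in the first image and 4.6 in the second, so they moved 2.4 units further apart.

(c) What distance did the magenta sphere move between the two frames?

2.4

The magenta sphere was near (8.1, 5.7) before and (5.8, 6.3) after, so it travelled √(2.3² + 0.6²) ≈ 2.4 units.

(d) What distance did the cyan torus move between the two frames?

1.6

The cyan torus moved from about (6.2, 4.6) to (7.4, 3.6), a distance of √(1.2² + 1.0²) ≈ 1.6.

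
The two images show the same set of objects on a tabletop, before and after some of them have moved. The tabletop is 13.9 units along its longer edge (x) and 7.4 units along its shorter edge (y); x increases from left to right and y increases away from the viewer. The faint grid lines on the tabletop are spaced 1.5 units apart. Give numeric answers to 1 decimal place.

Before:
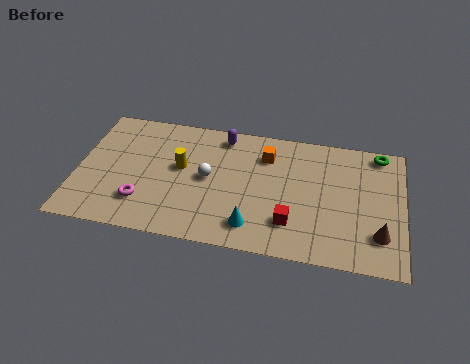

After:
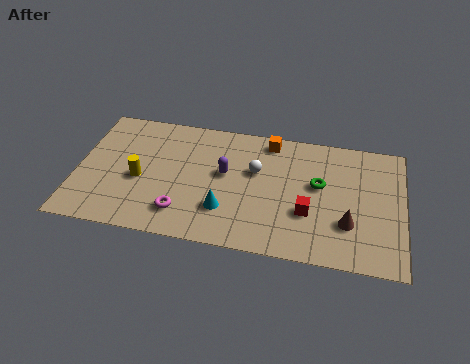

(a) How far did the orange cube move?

0.9

From (8.0, 5.6) to (8.1, 6.5), the orange cube covered √(0.1² + 0.9²) ≈ 0.9 units.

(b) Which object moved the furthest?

the green torus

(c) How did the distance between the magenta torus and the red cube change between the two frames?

-0.9

They were about 6.3 units apart before and 5.4 after — 0.9 units closer together.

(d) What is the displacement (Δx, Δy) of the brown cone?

(-1.3, 0.4)

The brown cone was at about (12.9, 1.9) and moved to about (11.6, 2.3).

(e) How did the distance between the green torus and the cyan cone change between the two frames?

-2.9

They were about 7.4 units apart before and 4.5 after — 2.9 units closer together.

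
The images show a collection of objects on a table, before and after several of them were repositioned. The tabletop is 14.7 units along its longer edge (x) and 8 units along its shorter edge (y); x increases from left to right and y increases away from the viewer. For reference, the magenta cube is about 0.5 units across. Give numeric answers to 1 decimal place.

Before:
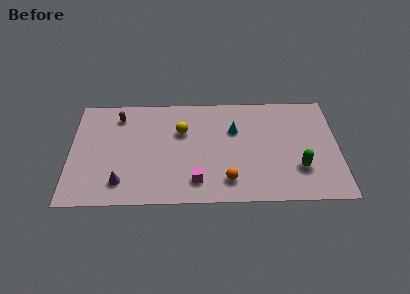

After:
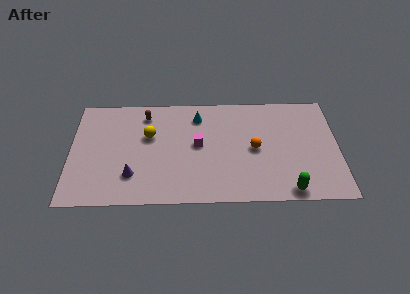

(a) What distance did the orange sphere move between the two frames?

2.7

The orange sphere moved from about (8.6, 1.6) to (10.1, 3.9), a distance of √(1.5² + 2.3²) ≈ 2.7.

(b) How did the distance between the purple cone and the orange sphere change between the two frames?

+1.1

The distance was about 5.8 in the first image and 6.9 in the second, so they moved 1.1 units further apart.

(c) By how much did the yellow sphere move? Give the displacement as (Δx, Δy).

(-1.8, -0.3)

The yellow sphere started near (6.1, 5.3) and ended near (4.3, 5.0).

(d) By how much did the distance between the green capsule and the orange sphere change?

-0.4

They were about 4.0 units apart before and 3.6 after — 0.4 units closer together.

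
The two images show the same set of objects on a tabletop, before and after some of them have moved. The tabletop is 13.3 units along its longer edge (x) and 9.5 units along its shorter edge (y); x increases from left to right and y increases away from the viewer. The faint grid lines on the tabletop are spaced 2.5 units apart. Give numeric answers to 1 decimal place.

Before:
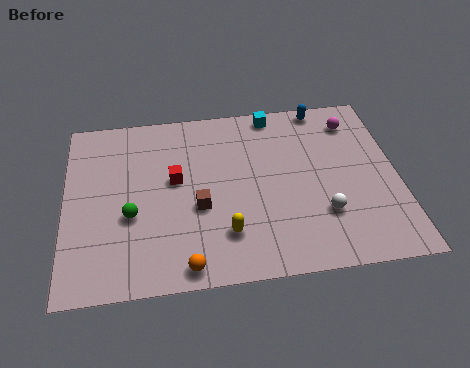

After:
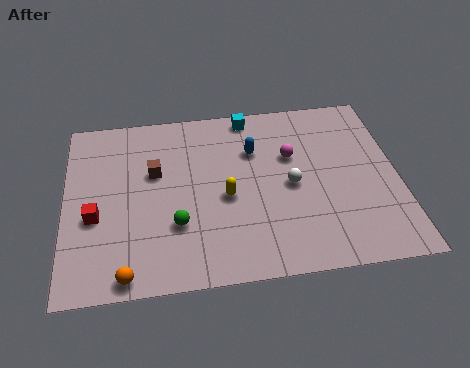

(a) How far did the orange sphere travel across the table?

2.3

The orange sphere moved from about (4.7, 0.9) to (2.4, 0.8), a distance of √(2.3² + 0.1²) ≈ 2.3.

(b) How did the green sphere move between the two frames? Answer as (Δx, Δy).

(1.8, -0.7)

From the two frames, the green sphere sits at roughly (2.6, 3.7) before and (4.4, 3.0) after.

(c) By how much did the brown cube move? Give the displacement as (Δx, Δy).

(-1.7, 2.1)

From the two frames, the brown cube sits at roughly (5.3, 3.8) before and (3.6, 5.9) after.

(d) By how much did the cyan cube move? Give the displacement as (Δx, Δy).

(-1.0, 0.0)

From the two frames, the cyan cube sits at roughly (8.5, 8.6) before and (7.5, 8.6) after.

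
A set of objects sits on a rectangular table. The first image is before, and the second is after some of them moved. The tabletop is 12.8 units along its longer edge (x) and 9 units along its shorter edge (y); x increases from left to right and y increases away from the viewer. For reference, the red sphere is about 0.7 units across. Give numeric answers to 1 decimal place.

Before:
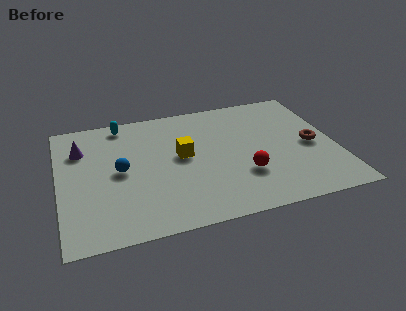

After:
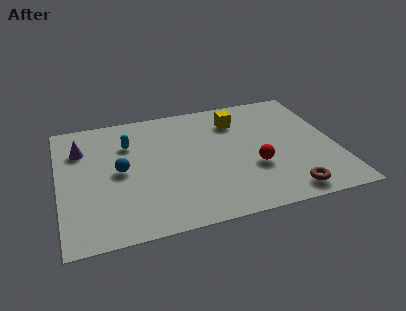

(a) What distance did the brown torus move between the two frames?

3.4

From (11.7, 4.2) to (10.2, 1.1), the brown torus covered √(1.5² + 3.1²) ≈ 3.4 units.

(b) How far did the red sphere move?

0.6

From (8.4, 2.8) to (8.9, 3.2), the red sphere covered √(0.5² + 0.4²) ≈ 0.6 units.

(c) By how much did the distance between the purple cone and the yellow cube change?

+2.4

They were about 4.9 units apart before and 7.3 after — 2.4 units further apart.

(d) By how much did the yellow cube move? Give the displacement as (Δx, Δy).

(2.7, 2.0)

From the two frames, the yellow cube sits at roughly (5.7, 4.9) before and (8.4, 6.9) after.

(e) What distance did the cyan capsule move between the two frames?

1.6

From (3.1, 8.0) to (3.3, 6.4), the cyan capsule covered √(0.2² + 1.6²) ≈ 1.6 units.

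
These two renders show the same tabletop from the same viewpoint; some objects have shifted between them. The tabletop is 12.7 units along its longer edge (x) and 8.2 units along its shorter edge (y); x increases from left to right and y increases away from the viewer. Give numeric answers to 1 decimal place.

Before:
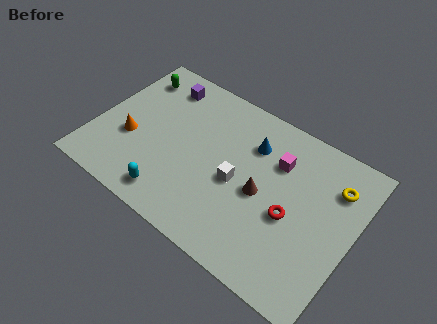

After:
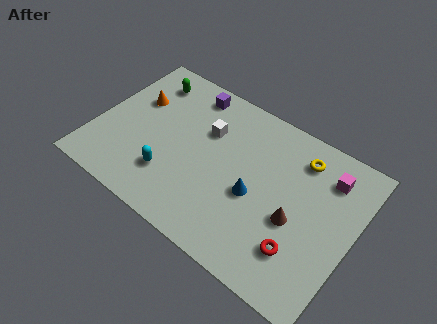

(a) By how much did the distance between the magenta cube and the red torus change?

+1.8

Before: roughly 2.5 units apart; after: 4.3. That's 1.8 units further apart.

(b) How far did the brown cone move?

1.7

The brown cone moved from about (8.3, 3.8) to (10.0, 3.4), a distance of √(1.7² + 0.4²) ≈ 1.7.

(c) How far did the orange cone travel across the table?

2.2

The orange cone moved from about (1.8, 3.1) to (1.6, 5.3), a distance of √(0.2² + 2.2²) ≈ 2.2.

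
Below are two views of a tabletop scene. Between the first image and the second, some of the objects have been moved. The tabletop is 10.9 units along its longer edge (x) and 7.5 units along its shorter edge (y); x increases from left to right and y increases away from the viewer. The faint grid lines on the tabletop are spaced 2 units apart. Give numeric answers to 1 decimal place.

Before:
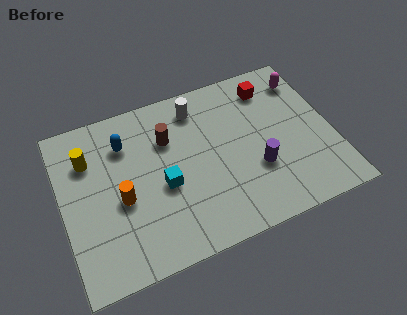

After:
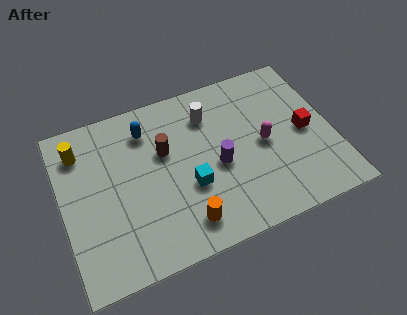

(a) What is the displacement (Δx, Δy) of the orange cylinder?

(2.3, -1.9)

The orange cylinder was at about (2.3, 3.2) and moved to about (4.6, 1.3).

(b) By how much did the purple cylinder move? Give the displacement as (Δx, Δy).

(-1.5, 0.7)

From the two frames, the purple cylinder sits at roughly (7.7, 2.6) before and (6.2, 3.3) after.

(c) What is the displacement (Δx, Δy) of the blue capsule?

(0.9, 0.3)

The blue capsule was at about (2.7, 5.6) and moved to about (3.6, 5.9).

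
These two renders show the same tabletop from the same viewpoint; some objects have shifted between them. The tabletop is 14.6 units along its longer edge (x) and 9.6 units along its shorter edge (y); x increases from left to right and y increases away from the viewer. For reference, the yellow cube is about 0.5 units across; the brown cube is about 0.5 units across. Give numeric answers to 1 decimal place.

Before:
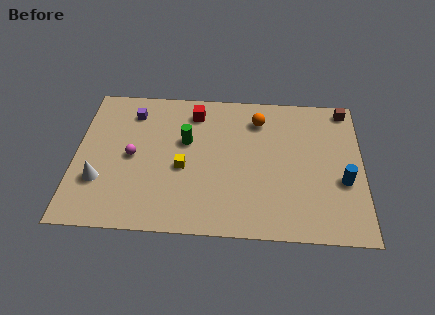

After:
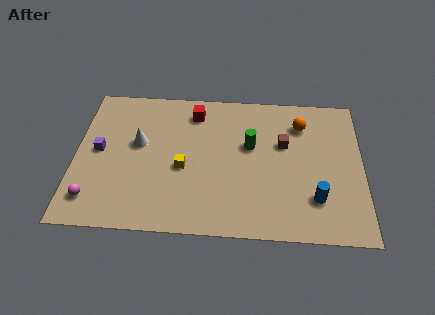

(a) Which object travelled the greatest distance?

the brown cube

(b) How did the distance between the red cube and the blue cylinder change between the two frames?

-0.5

They were about 8.7 units apart before and 8.2 after — 0.5 units closer together.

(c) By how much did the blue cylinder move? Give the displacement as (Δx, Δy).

(-1.4, -1.2)

The blue cylinder was at about (13.6, 3.7) and moved to about (12.2, 2.5).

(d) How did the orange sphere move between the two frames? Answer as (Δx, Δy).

(2.2, -0.2)

The orange sphere was at about (9.3, 7.6) and moved to about (11.5, 7.4).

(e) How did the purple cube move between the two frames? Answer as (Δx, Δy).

(-1.6, -2.7)

The purple cube was at about (2.8, 7.7) and moved to about (1.2, 5.0).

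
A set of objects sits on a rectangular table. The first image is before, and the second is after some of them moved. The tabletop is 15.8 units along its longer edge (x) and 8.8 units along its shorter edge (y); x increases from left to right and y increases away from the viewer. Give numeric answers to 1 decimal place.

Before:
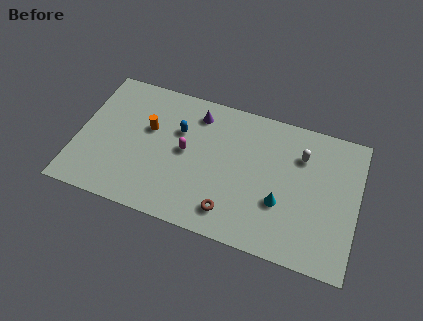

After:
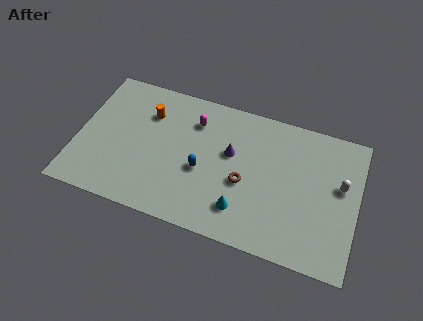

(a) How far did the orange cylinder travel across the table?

1.0

From (3.9, 5.4) to (3.8, 6.4), the orange cylinder covered √(0.1² + 1.0²) ≈ 1.0 units.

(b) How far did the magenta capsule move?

2.1

The magenta capsule was near (6.1, 4.6) before and (6.4, 6.7) after, so it travelled √(0.3² + 2.1²) ≈ 2.1 units.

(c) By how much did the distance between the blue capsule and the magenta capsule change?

+1.8

The distance was about 1.3 in the first image and 3.1 in the second, so they moved 1.8 units further apart.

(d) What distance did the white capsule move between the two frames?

2.6

The white capsule was near (12.5, 6.4) before and (14.8, 5.2) after, so it travelled √(2.3² + 1.2²) ≈ 2.6 units.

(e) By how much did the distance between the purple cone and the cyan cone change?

-3.1

The distance was about 6.5 in the first image and 3.4 in the second, so they moved 3.1 units closer together.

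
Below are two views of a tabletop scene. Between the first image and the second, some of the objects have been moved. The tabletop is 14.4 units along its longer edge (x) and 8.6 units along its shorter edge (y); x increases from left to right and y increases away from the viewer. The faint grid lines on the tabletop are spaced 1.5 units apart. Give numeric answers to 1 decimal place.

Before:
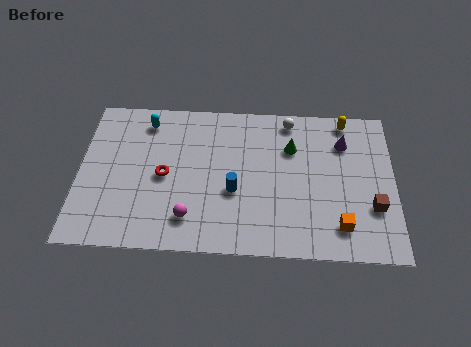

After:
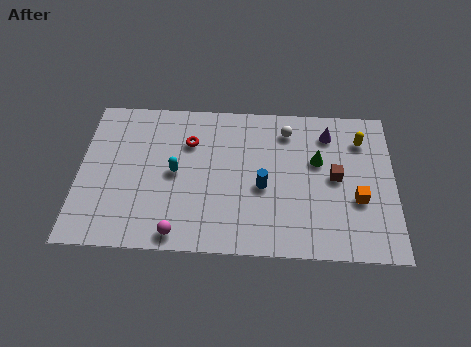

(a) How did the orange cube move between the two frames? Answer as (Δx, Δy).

(0.8, 1.5)

The orange cube was at about (11.9, 1.7) and moved to about (12.7, 3.2).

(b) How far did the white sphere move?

0.6

From (9.6, 7.6) to (9.5, 7.0), the white sphere covered √(0.1² + 0.6²) ≈ 0.6 units.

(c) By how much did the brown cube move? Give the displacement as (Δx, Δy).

(-1.7, 1.6)

The brown cube started near (13.4, 2.8) and ended near (11.7, 4.4).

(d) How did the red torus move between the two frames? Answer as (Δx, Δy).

(1.1, 2.0)

The red torus started near (3.9, 4.1) and ended near (5.0, 6.1).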